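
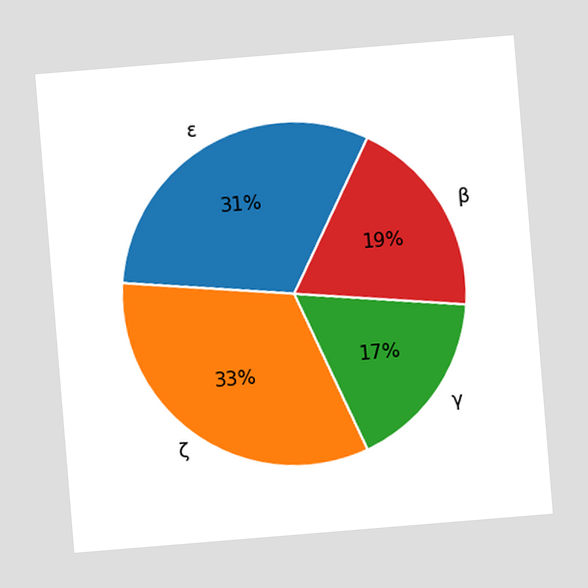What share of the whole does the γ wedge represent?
The chart is tilted about 5° counter-clockwise. The γ slice takes up 17% of the pie.

17%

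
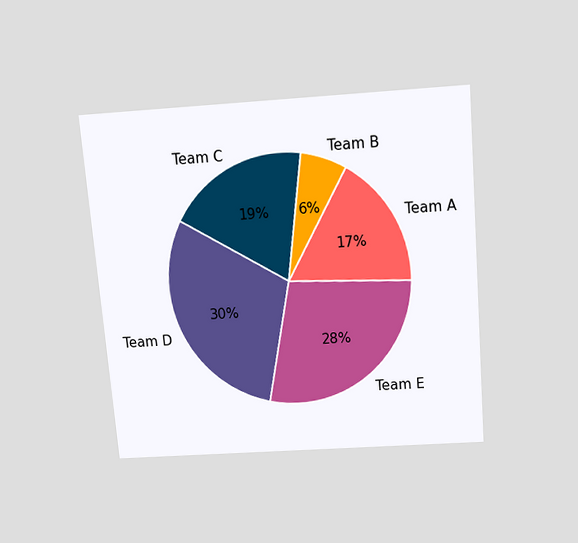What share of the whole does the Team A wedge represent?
17%

The chart is tilted about 5° counter-clockwise and viewed slightly from above. The Team A slice takes up 17% of the pie.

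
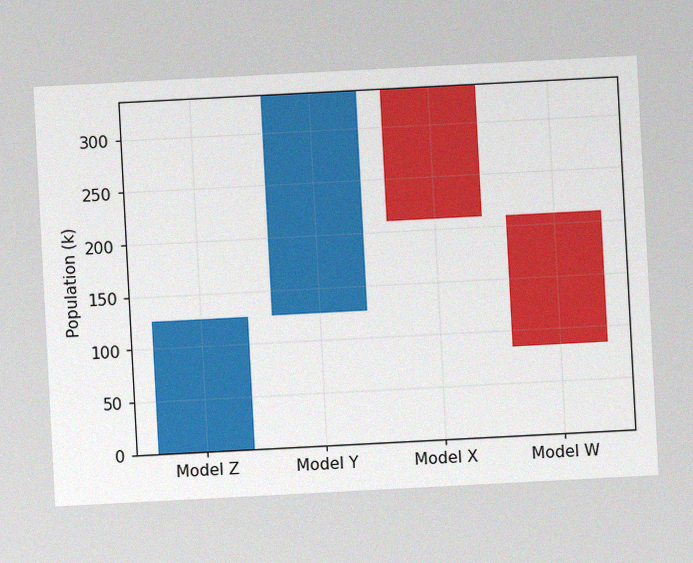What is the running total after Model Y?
336k

The chart is tilted about 3° counter-clockwise, with some photo noise. After Model Y the running total reaches 336k.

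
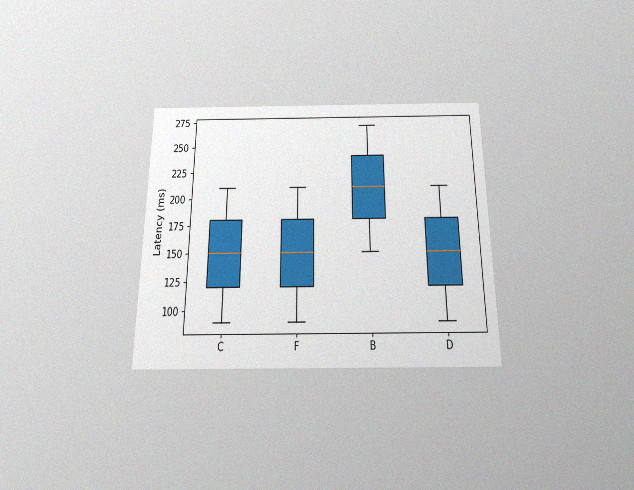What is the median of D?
The chart is viewed slightly from below, with some photo noise. The median line in the D box sits at 150ms.

150ms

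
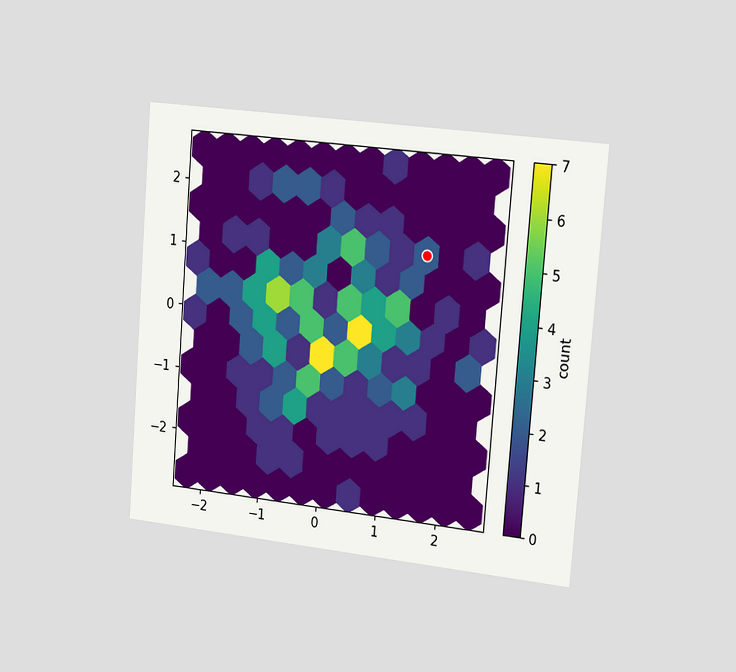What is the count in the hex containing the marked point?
The chart is tilted about 4° clockwise and viewed slightly from the right. The marked hex reads 2 on the colorbar.

2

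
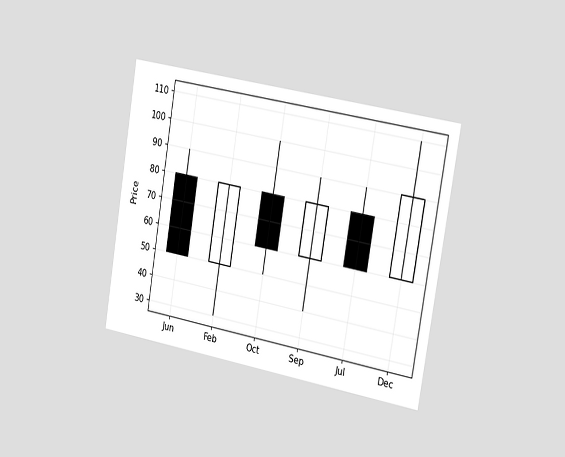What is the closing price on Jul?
The chart is tilted about 10° clockwise and viewed slightly from the right. The Jul candle closes at 60.

60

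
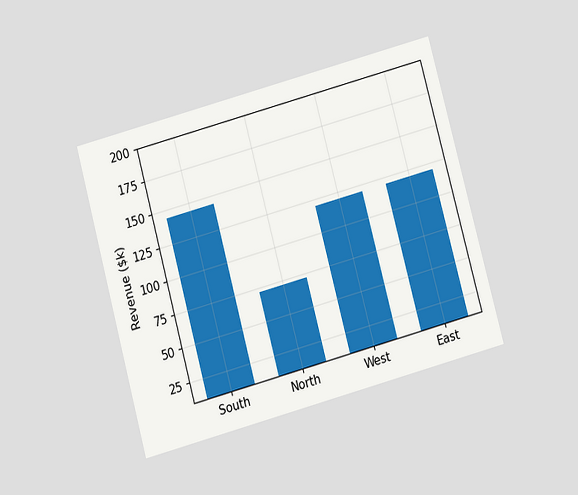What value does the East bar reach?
The chart is tilted about 15° counter-clockwise and viewed slightly from below. Reading along the chart's y-axis, the East bar reaches $120k.

$120k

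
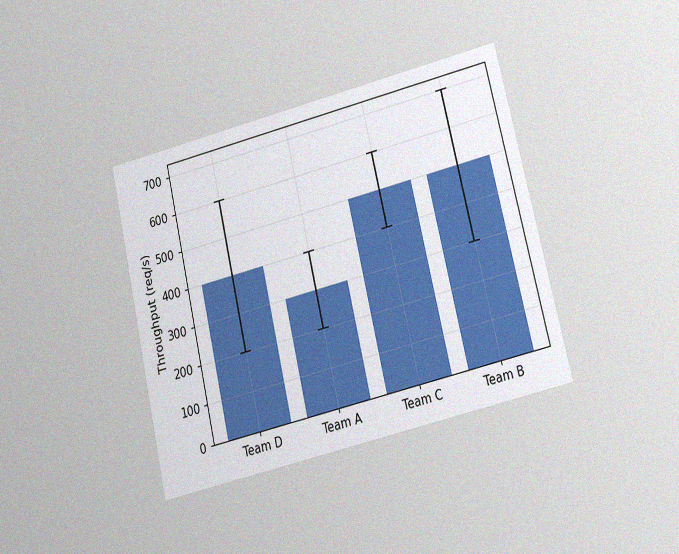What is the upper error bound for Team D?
The chart is tilted about 13° counter-clockwise and viewed at a slight angle, with some photo noise. The Team D bar's upper whisker reaches 600req/s.

600req/s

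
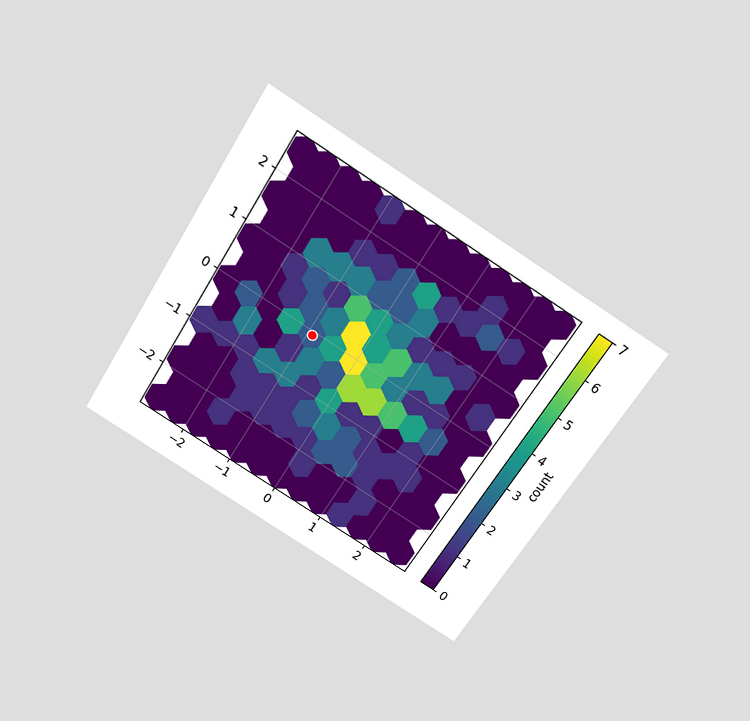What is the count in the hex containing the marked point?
2

The chart is tilted about 32° clockwise and viewed slightly from above. The marked hex reads 2 on the colorbar.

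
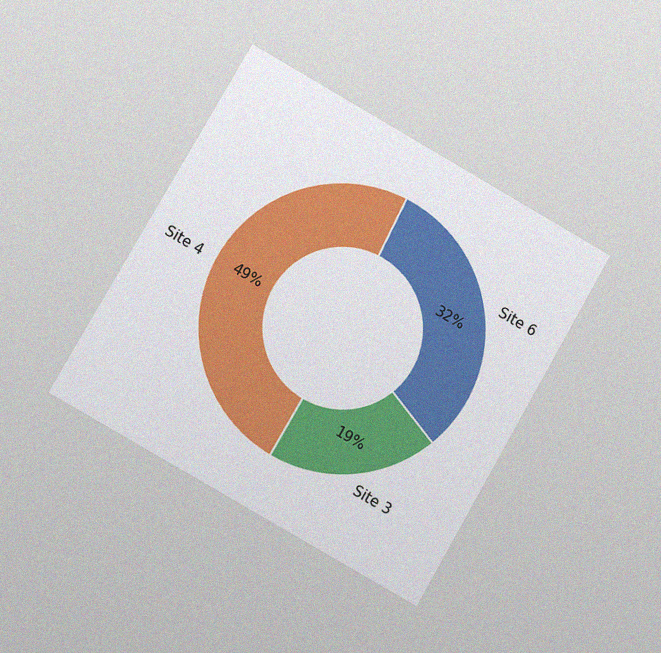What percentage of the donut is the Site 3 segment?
The chart is tilted about 30° clockwise and viewed at a slight angle, with some photo noise. The Site 3 segment takes up 19% of the ring.

19%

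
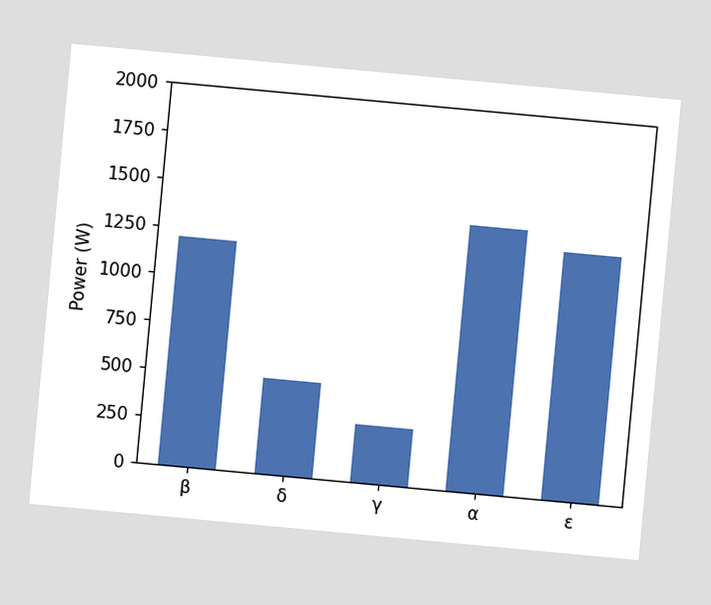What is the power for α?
The chart is tilted about 5° clockwise. Reading along the chart's y-axis, the α bar reaches 1400W.

1400W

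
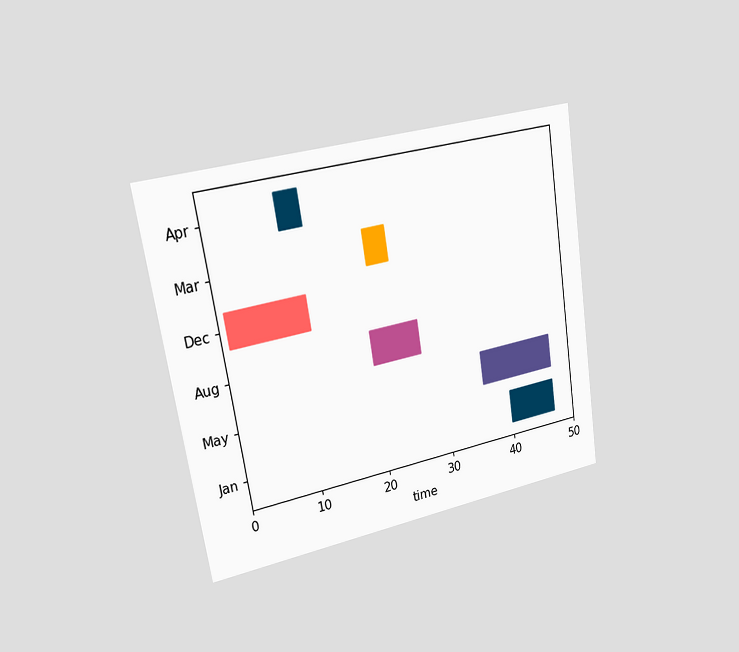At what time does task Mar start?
The chart is tilted about 9° counter-clockwise and viewed slightly from the left. The Mar bar begins at t=21.

21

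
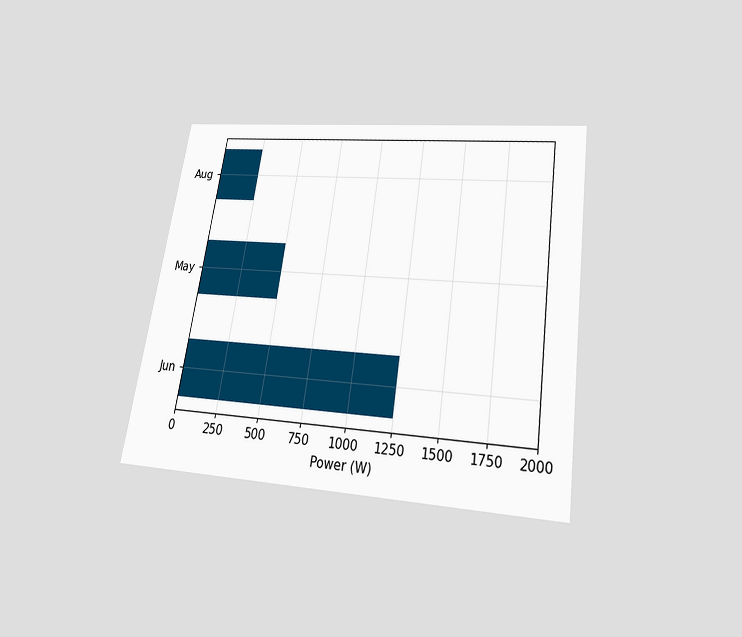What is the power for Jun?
The chart is tilted about 9° clockwise and viewed slightly from below. Reading along the chart's x-axis, the Jun bar reaches 1250W.

1250W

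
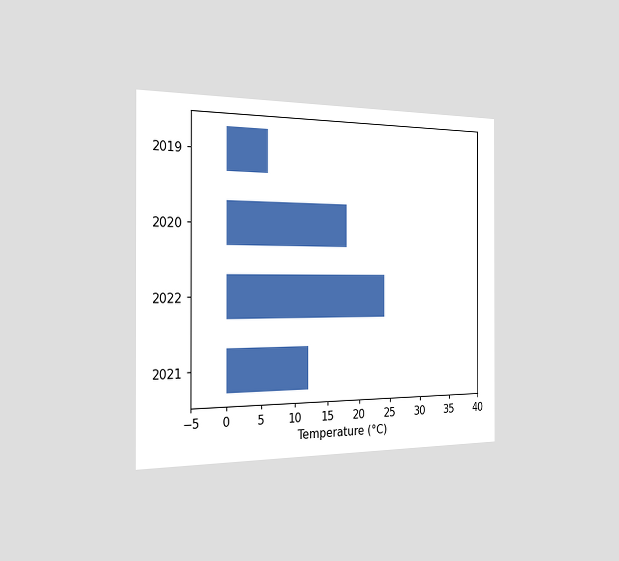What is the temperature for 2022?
The chart is viewed slightly from the left. Reading along the chart's x-axis, the 2022 bar reaches 24°C.

24°C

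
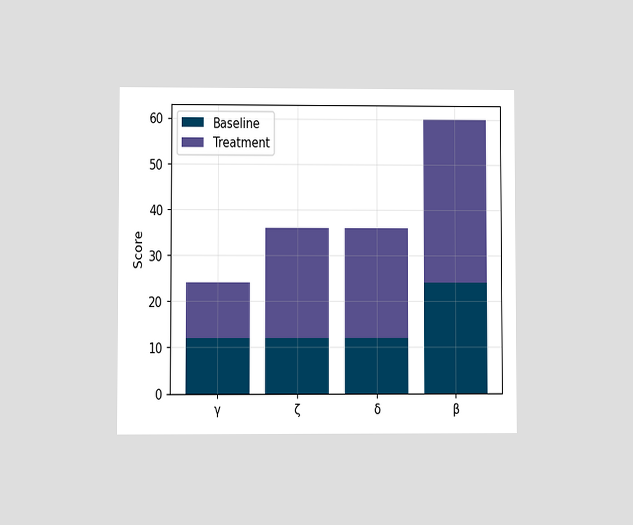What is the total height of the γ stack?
The chart is viewed at a slight angle. The γ stack's top reaches 24 on the y-axis.

24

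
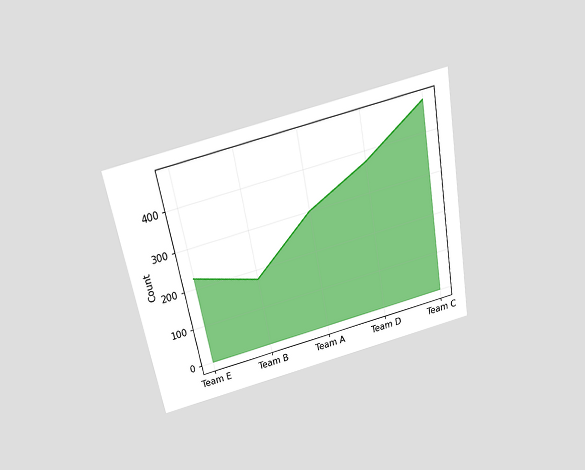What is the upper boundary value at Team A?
300

The chart is tilted about 11° counter-clockwise and viewed slightly from above. At Team A the upper boundary is at 300.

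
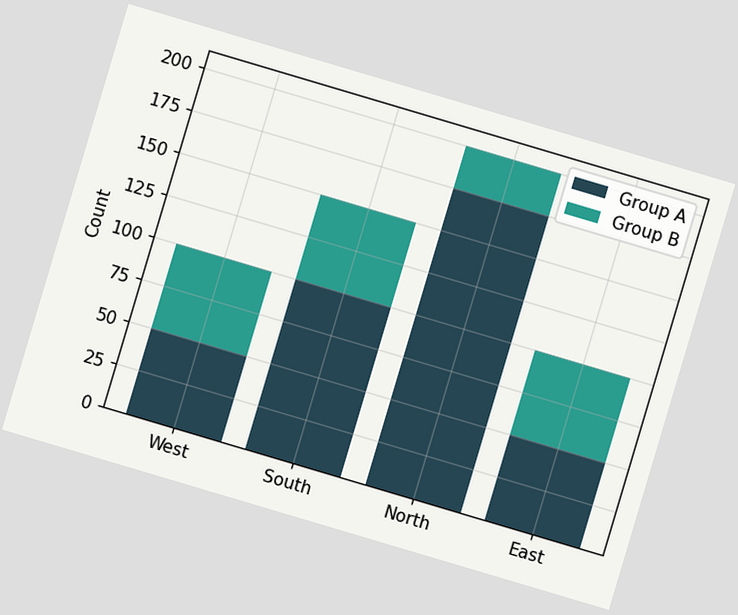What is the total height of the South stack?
The chart is tilted about 17° clockwise. The South stack's top reaches 150 on the y-axis.

150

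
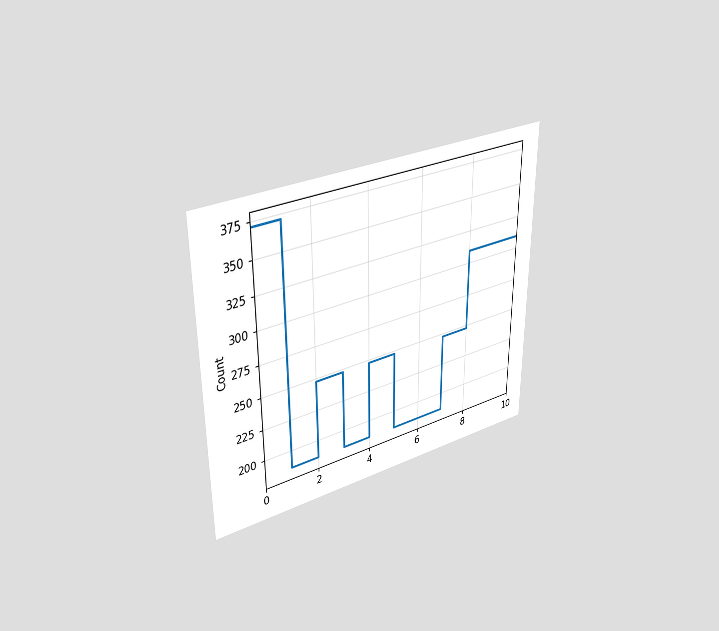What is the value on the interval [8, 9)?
310

The chart is viewed at a slight angle. On [8, 9) the step sits at 310.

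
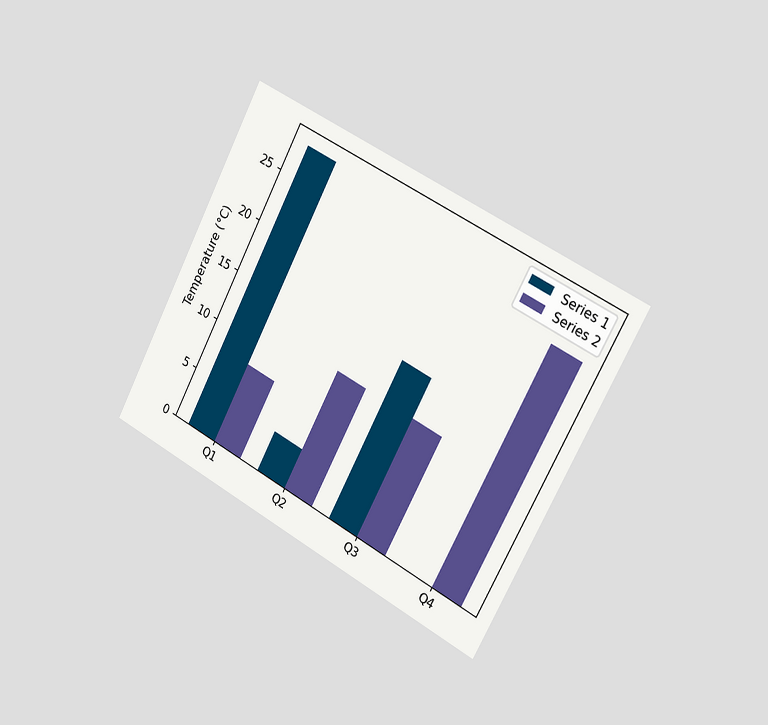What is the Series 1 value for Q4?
0°C

The chart is tilted about 27° clockwise and viewed slightly from the right. The Series 1 bar at Q4 reaches 0°C on the y-axis.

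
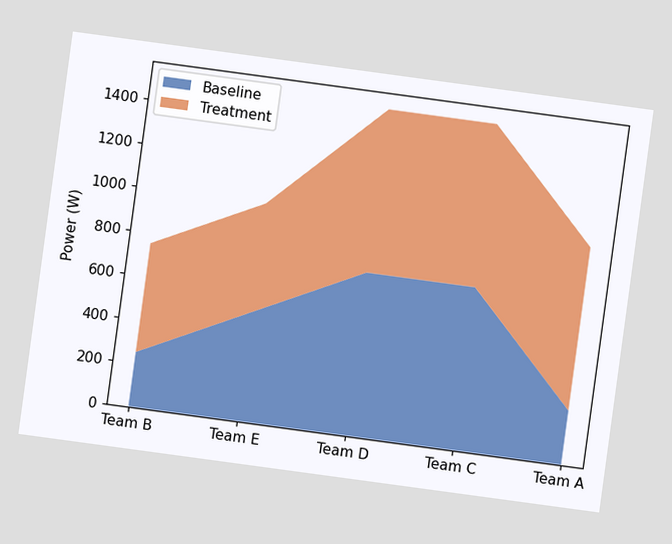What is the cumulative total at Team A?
1000W

The chart is tilted about 8° clockwise. The stacked total at Team A reaches 1000W.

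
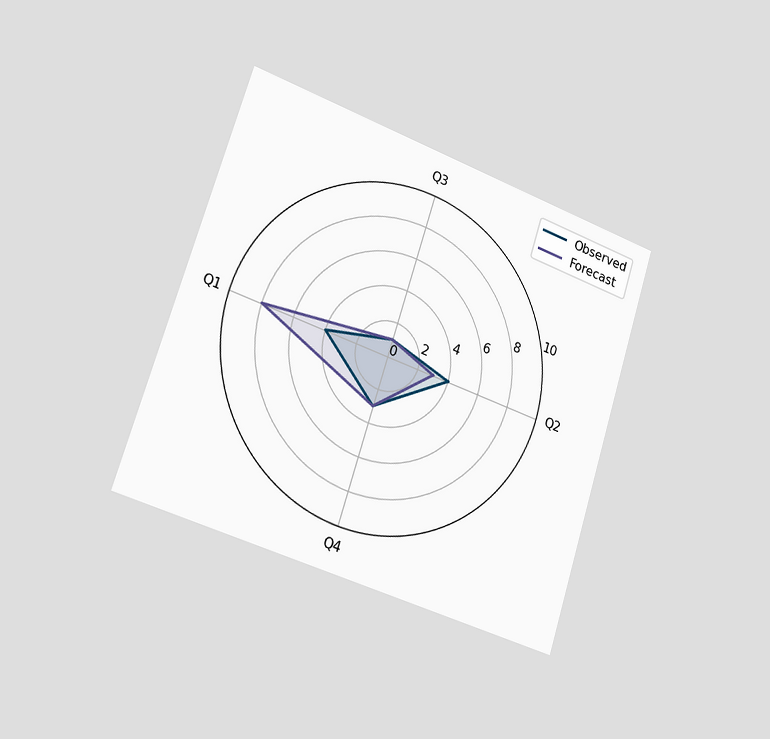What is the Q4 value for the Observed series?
3

The chart is tilted about 17° clockwise and viewed slightly from the left. On the Q4 axis, Observed reaches 3.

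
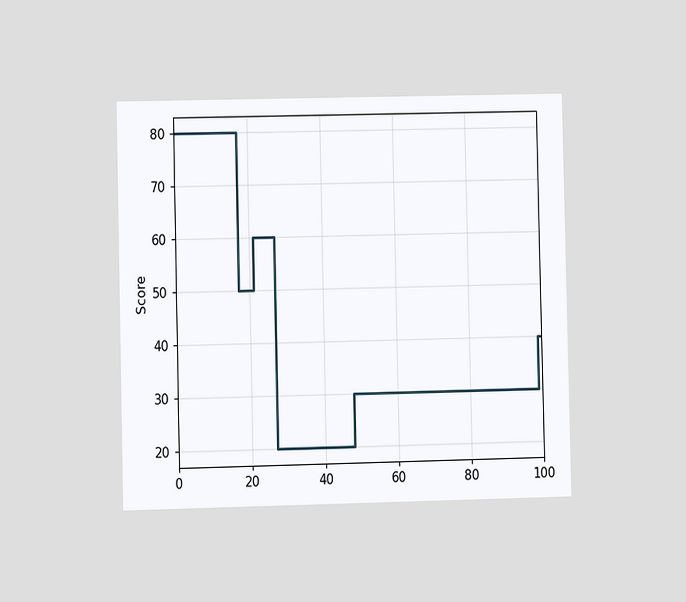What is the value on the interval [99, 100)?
The chart is viewed at a slight angle. On [99, 100) the step sits at 40.

40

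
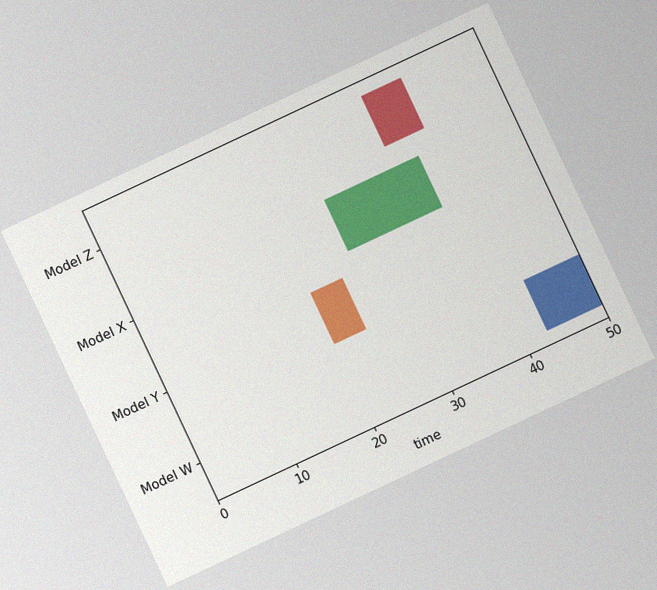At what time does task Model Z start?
The chart is tilted about 25° counter-clockwise, with some photo noise. The Model Z bar begins at t=35.

35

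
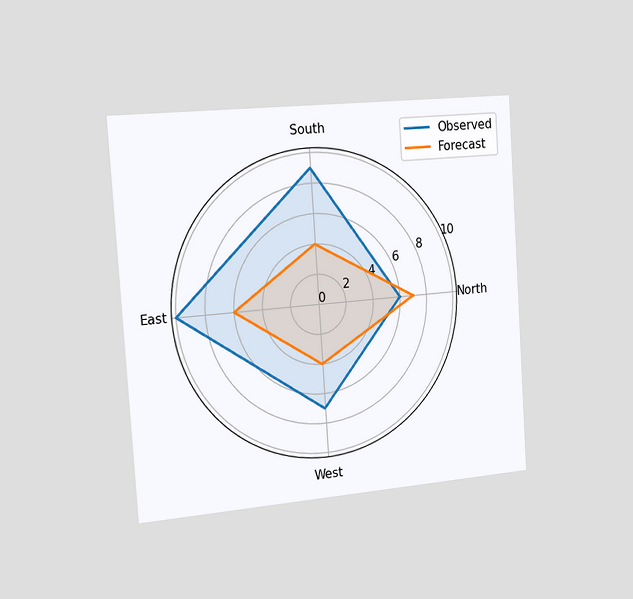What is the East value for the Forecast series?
6

The chart is tilted about 4° counter-clockwise and viewed slightly from the left. On the East axis, Forecast reaches 6.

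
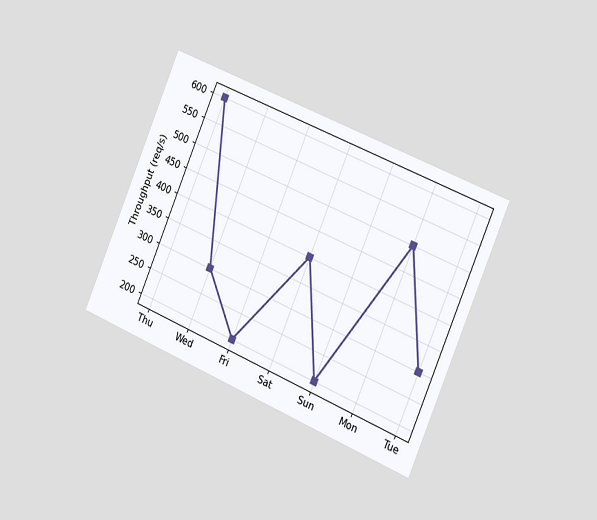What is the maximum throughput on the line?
The chart is tilted about 23° clockwise and viewed slightly from the right. The highest point is at Thu, and reading across to the y-axis gives 600req/s.

600req/s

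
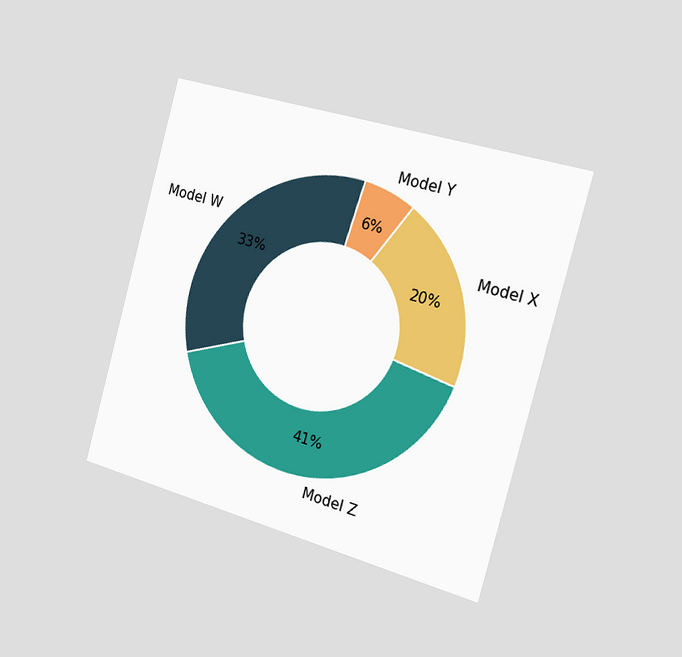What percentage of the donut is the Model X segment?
20%

The chart is tilted about 15° clockwise and viewed slightly from the right. The Model X segment takes up 20% of the ring.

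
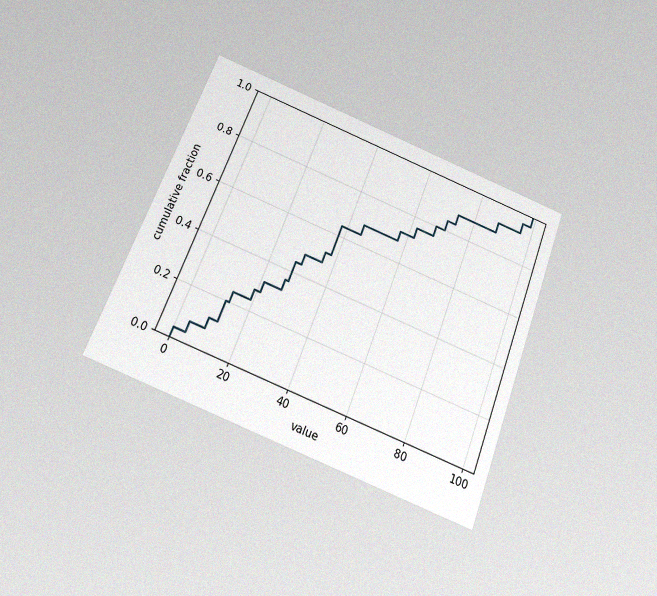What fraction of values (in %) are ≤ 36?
52%

The chart is tilted about 21° clockwise and viewed slightly from below, with some photo noise. At x=36 the ECDF step is at 52%.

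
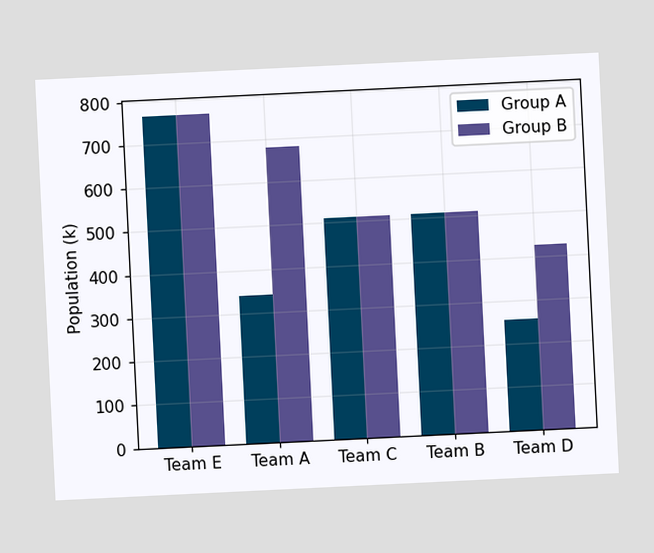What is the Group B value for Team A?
The chart is tilted about 3° counter-clockwise. The Group B bar at Team A reaches 680k on the y-axis.

680k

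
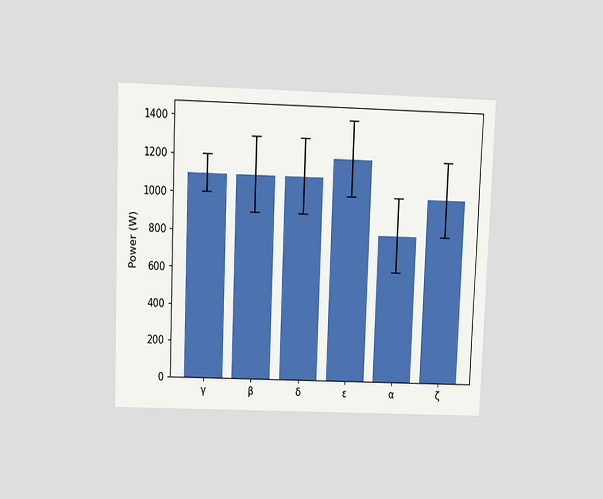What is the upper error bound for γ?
1200W

The chart is tilted about 2° clockwise and viewed slightly from above. The γ bar's upper whisker reaches 1200W.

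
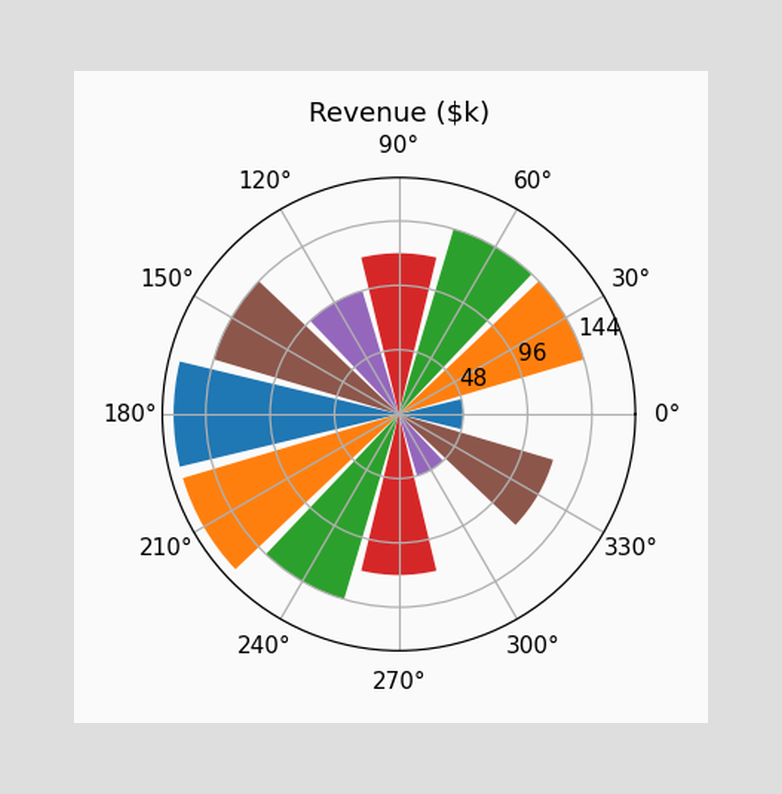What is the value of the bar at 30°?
$144k

The bar at 30° reaches $144k on the radial axis.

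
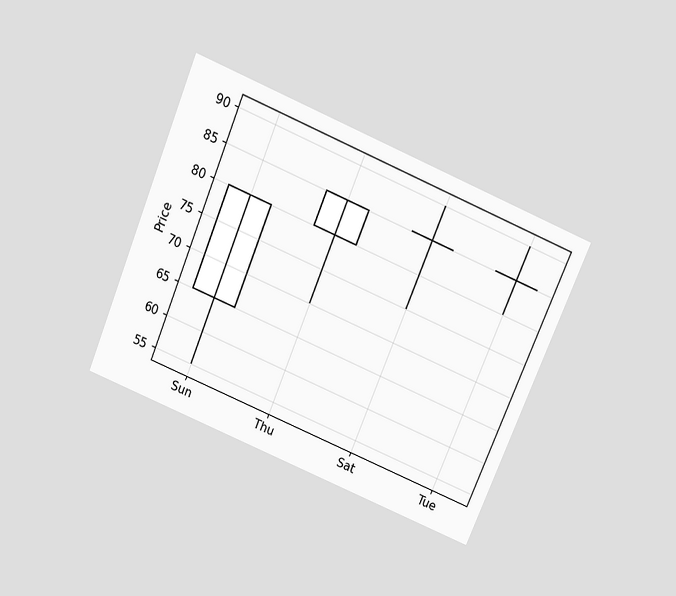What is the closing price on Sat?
85

The chart is tilted about 23° clockwise and viewed slightly from above. The Sat candle closes at 85.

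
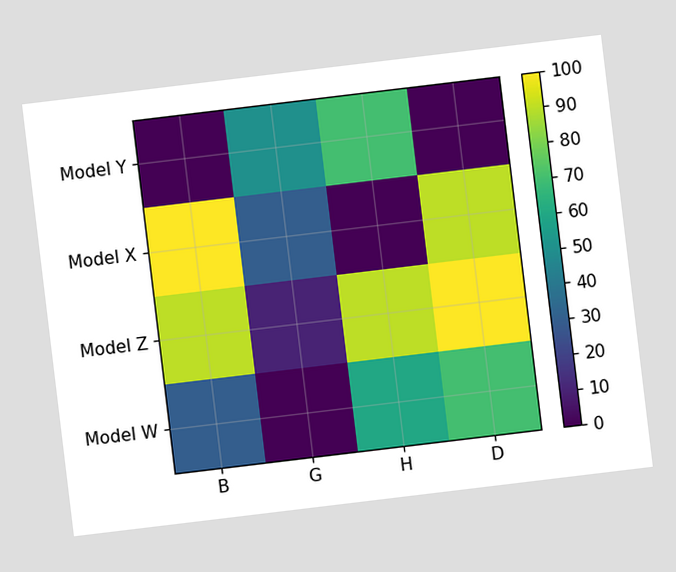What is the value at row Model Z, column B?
90

The chart is tilted about 7° counter-clockwise. Matching cell (Model Z, B) against the colorbar gives 90.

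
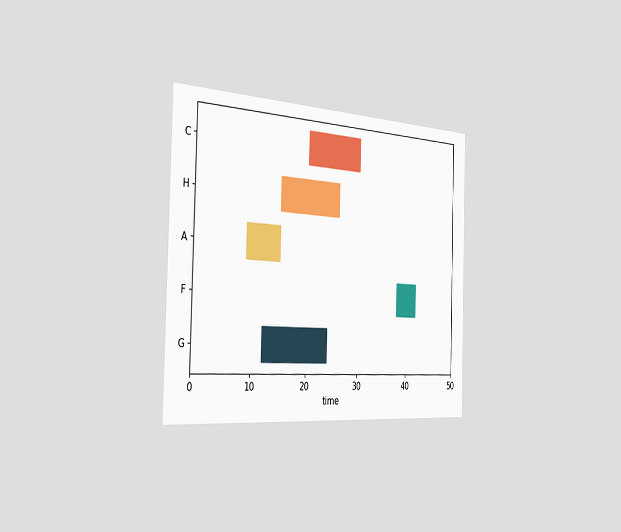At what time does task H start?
The chart is viewed slightly from the left. The H bar begins at t=15.

15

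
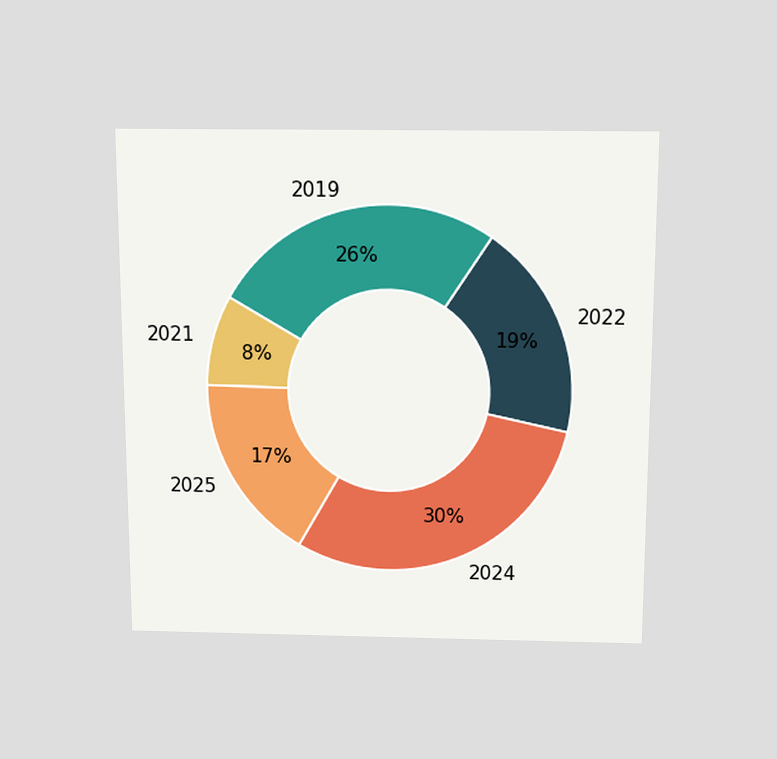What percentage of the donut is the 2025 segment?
17%

The chart is viewed slightly from above. The 2025 segment takes up 17% of the ring.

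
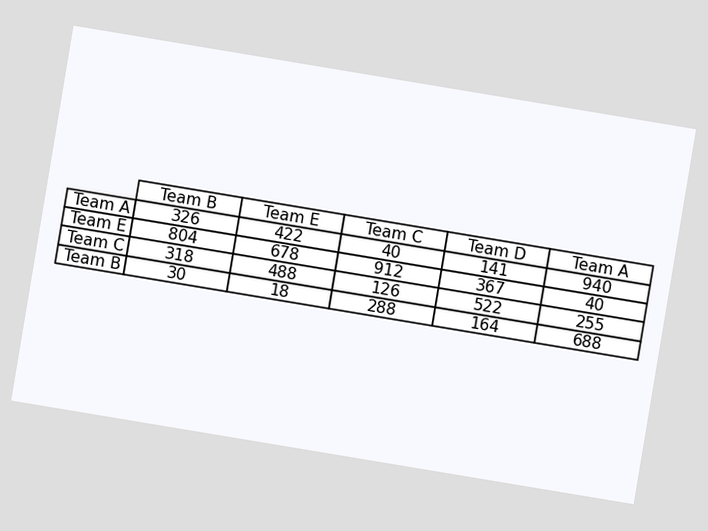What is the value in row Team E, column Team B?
804

The chart is tilted about 9° clockwise. The (Team E, Team B) cell reads 804.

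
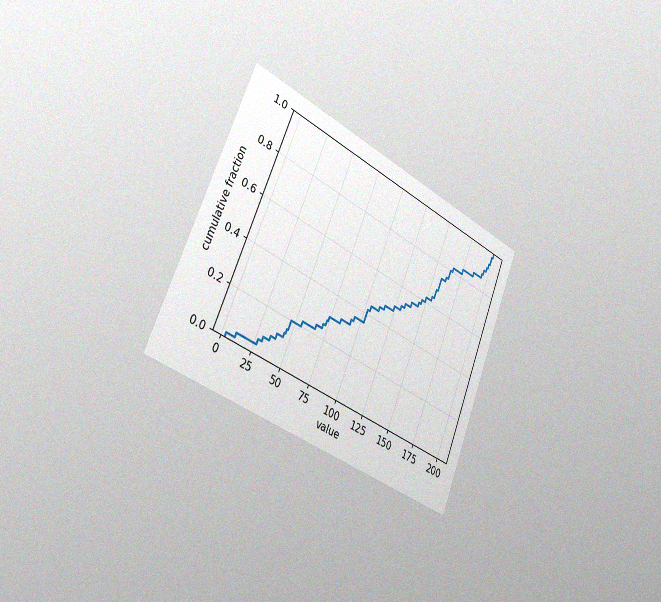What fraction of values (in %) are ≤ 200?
100%

The chart is tilted about 22° clockwise and viewed slightly from the left, with some photo noise. At x=200 the ECDF step is at 100%.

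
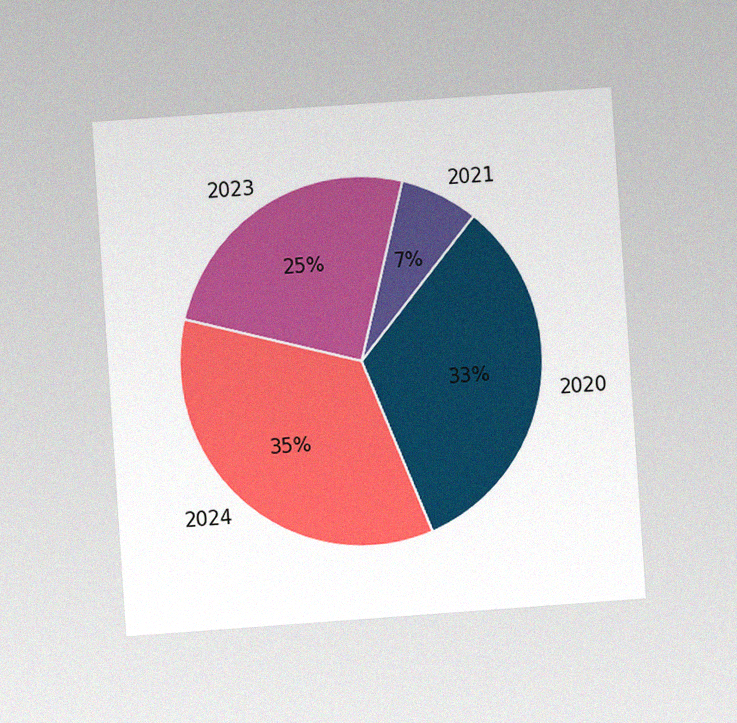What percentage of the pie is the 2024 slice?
The chart is tilted about 4° counter-clockwise and viewed at a slight angle, with some photo noise. The 2024 slice takes up 35% of the pie.

35%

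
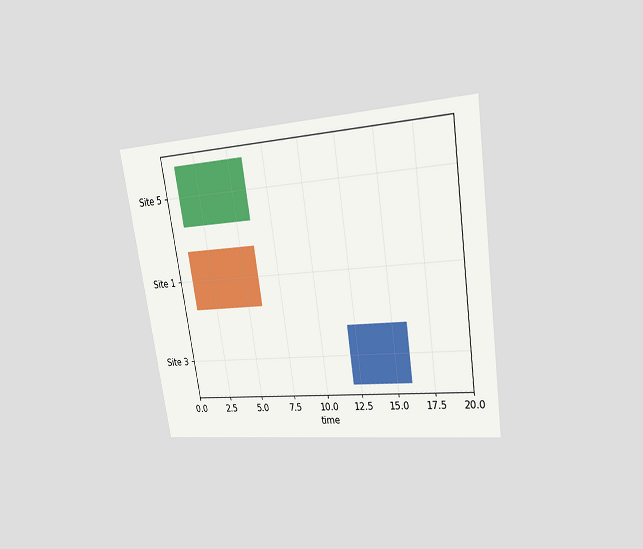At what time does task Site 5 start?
1

The chart is tilted about 9° counter-clockwise and viewed at a slight angle. The Site 5 bar begins at t=1.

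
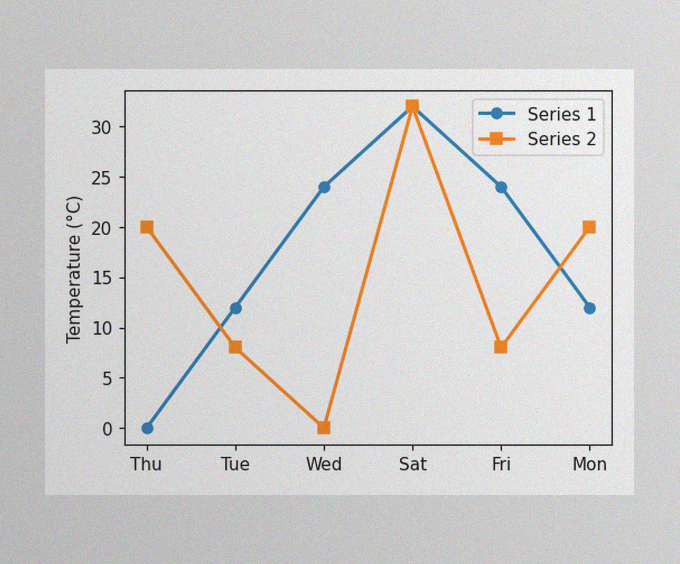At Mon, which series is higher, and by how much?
The image has some photo noise and uneven lighting. At Mon, Series 2 sits above the other line by 8°C.

Series 2, by 8°C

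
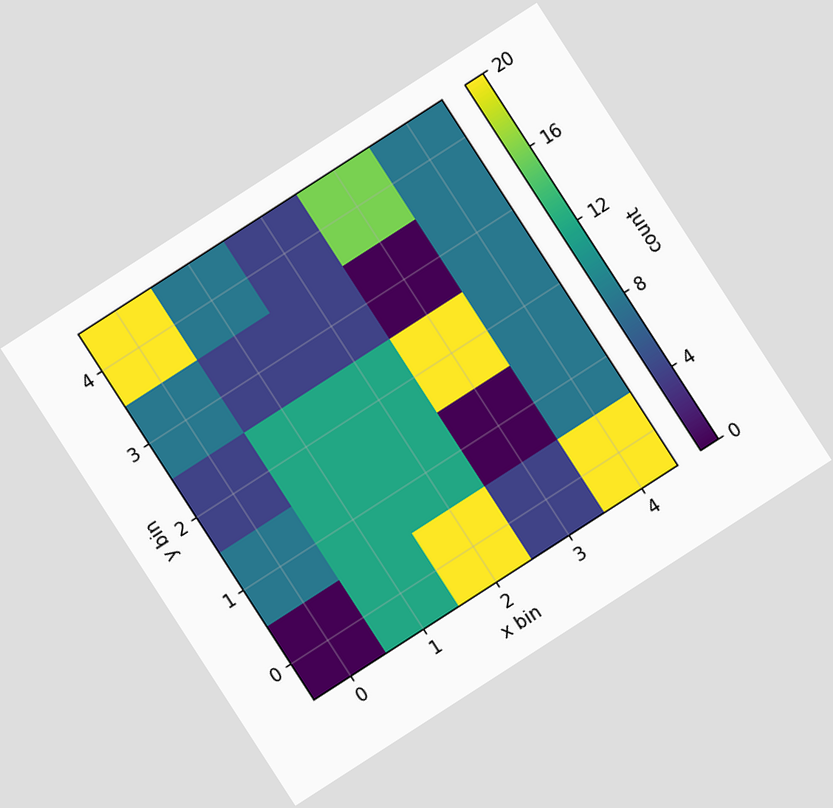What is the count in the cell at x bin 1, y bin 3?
4

The chart is tilted about 33° counter-clockwise. Matching the cell (1, 3) against the colorbar gives 4.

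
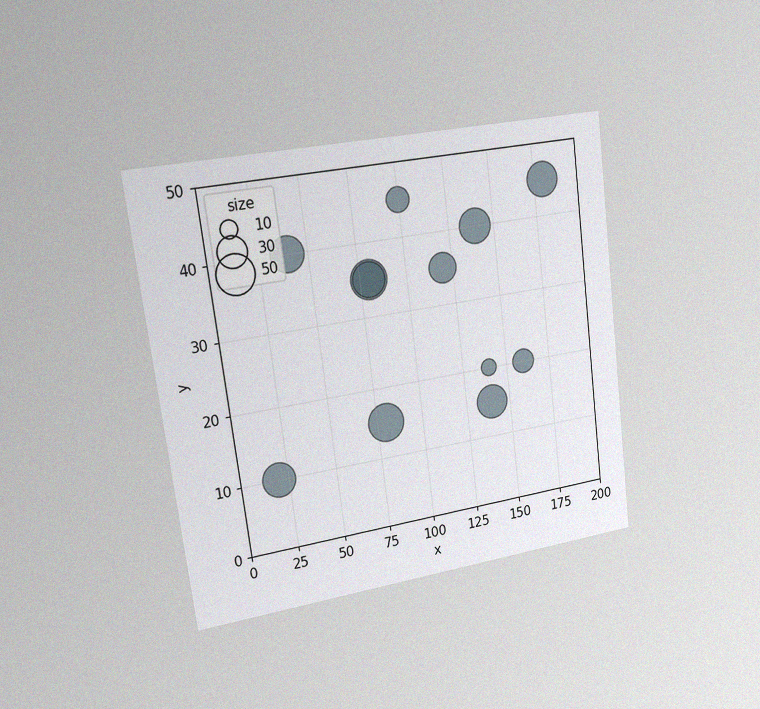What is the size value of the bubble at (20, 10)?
The chart is tilted about 7° counter-clockwise and viewed slightly from the left, with some photo noise. Matching the bubble at (20, 10) against the size legend gives 40.

40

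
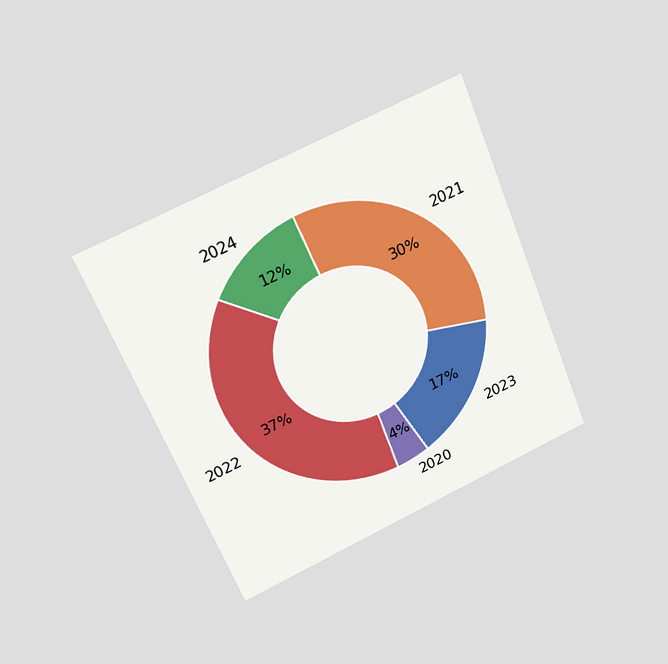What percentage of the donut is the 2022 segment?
37%

The chart is tilted about 22° counter-clockwise and viewed at a slight angle. The 2022 segment takes up 37% of the ring.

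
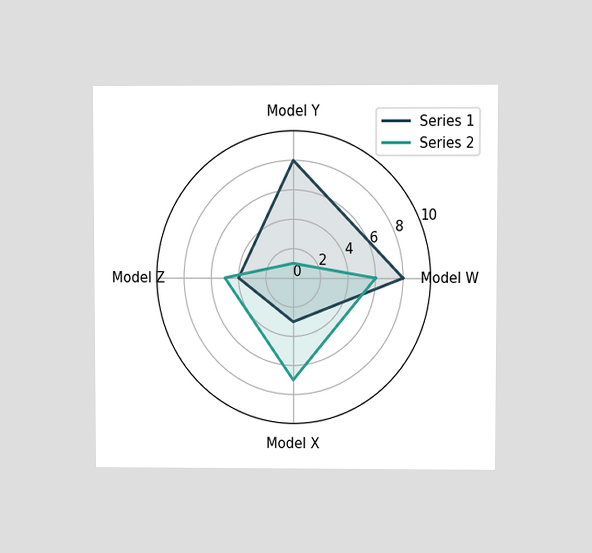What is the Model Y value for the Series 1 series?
The chart is viewed at a slight angle. On the Model Y axis, Series 1 reaches 8.

8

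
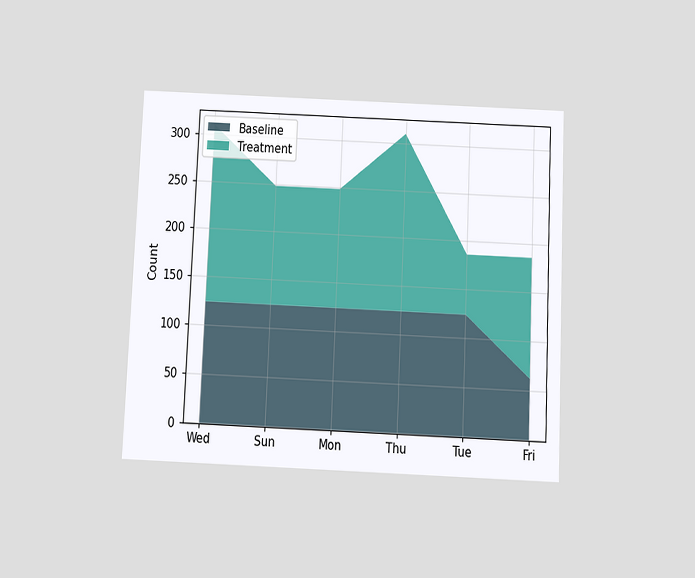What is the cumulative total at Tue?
The chart is tilted about 3° clockwise and viewed slightly from below. The stacked total at Tue reaches 186.

186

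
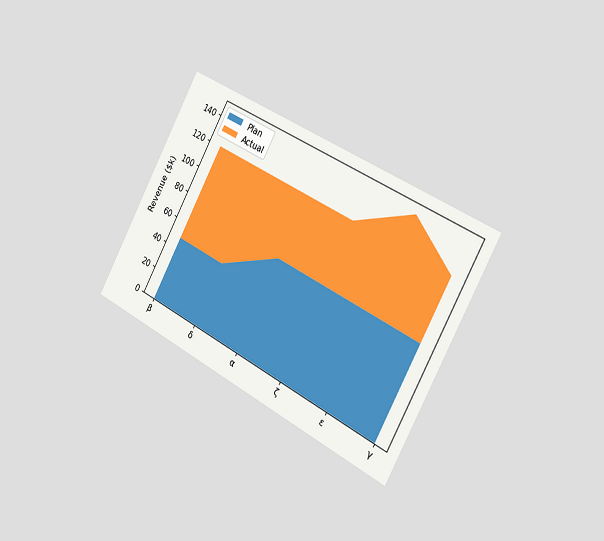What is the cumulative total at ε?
The chart is tilted about 28° clockwise and viewed slightly from the right. The stacked total at ε reaches $144k.

$144k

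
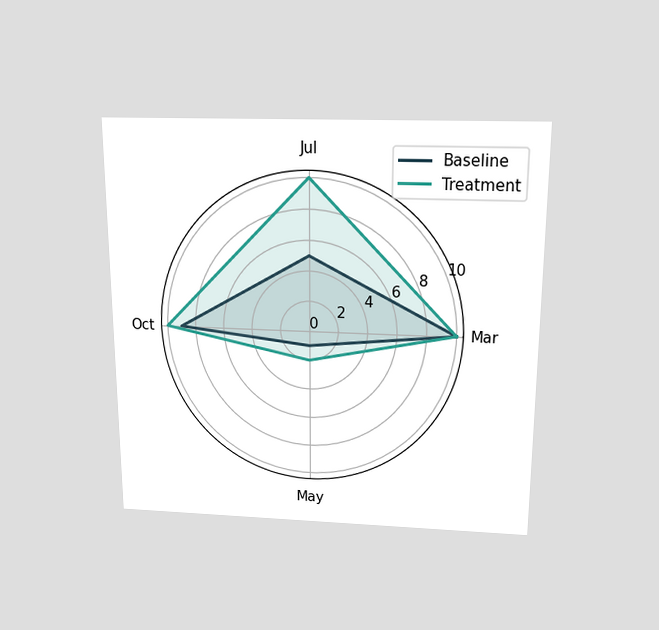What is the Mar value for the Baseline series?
The chart is viewed slightly from above. On the Mar axis, Baseline reaches 10.

10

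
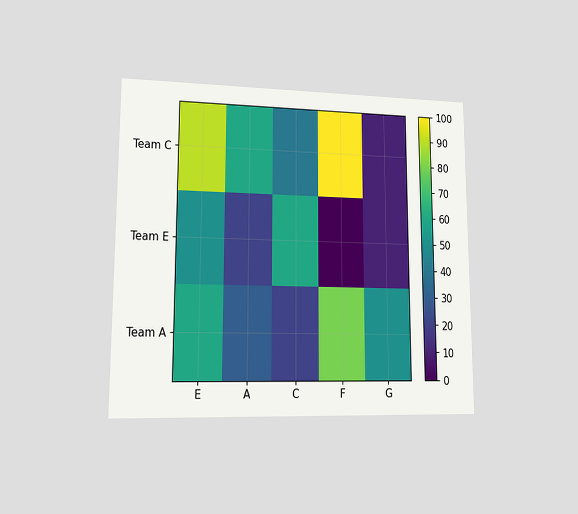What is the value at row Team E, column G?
The chart is viewed at a slight angle. Matching cell (Team E, G) against the colorbar gives 10.

10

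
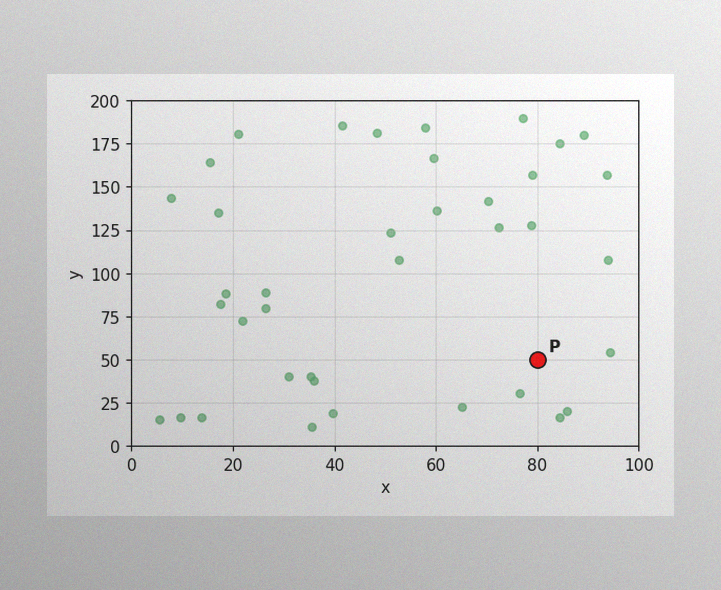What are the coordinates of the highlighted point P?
The image has some photo noise and uneven lighting. Following the gridlines from P to each axis, P sits at (80, 50).

(80, 50)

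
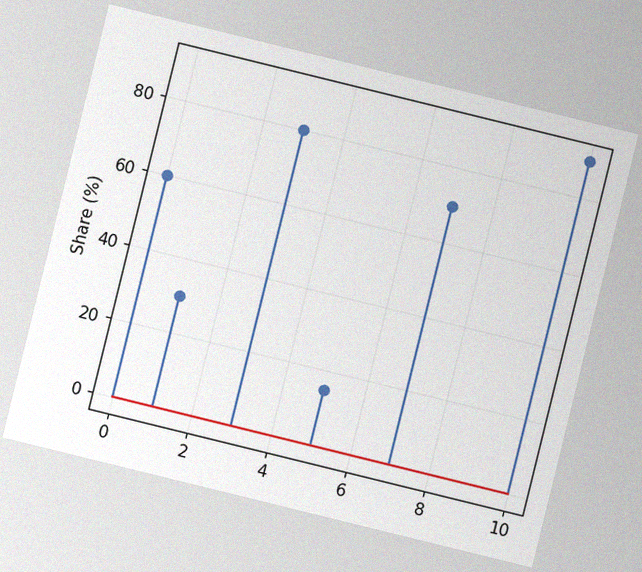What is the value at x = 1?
30%

The chart is tilted about 14° clockwise, with some photo noise. The stem at x=1 reaches 30%.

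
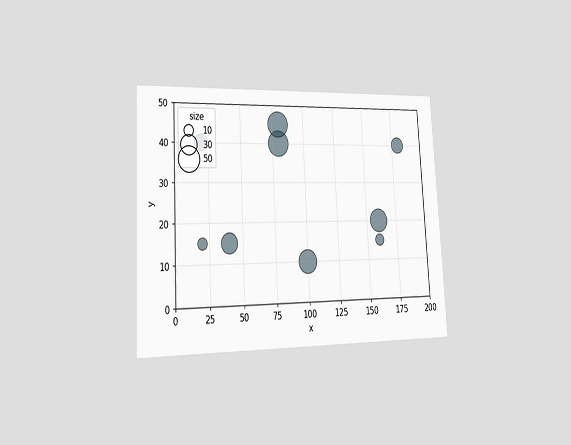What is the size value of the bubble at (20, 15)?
The chart is tilted about 3° counter-clockwise and viewed slightly from the left. Matching the bubble at (20, 15) against the size legend gives 10.

10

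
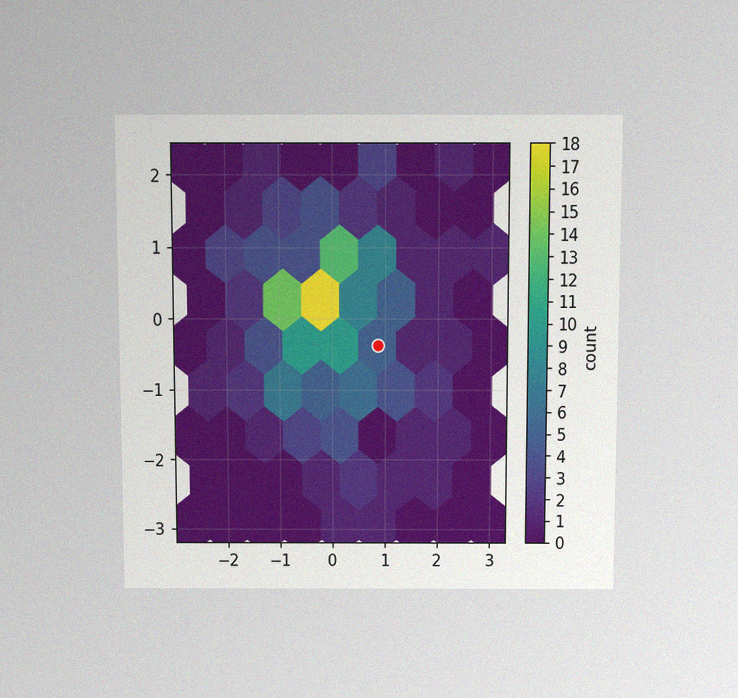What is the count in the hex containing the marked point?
5

The chart is viewed slightly from above, with some photo noise. The marked hex reads 5 on the colorbar.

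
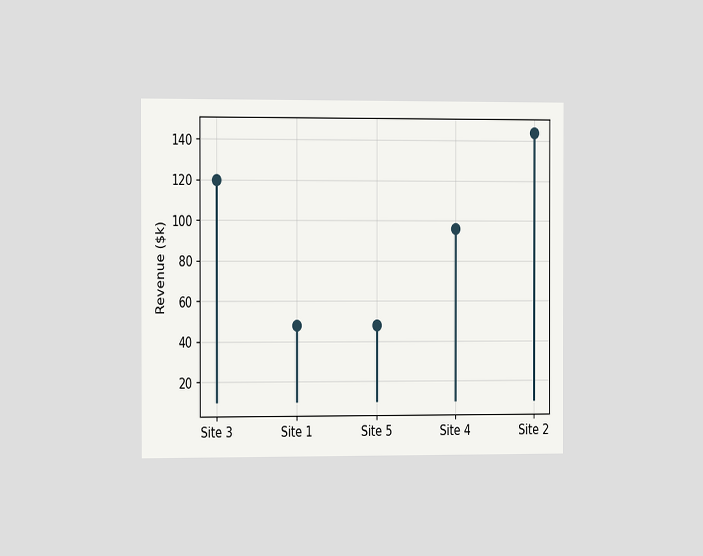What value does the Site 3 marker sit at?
$120k

The chart is viewed slightly from the left. The Site 3 marker sits at $120k.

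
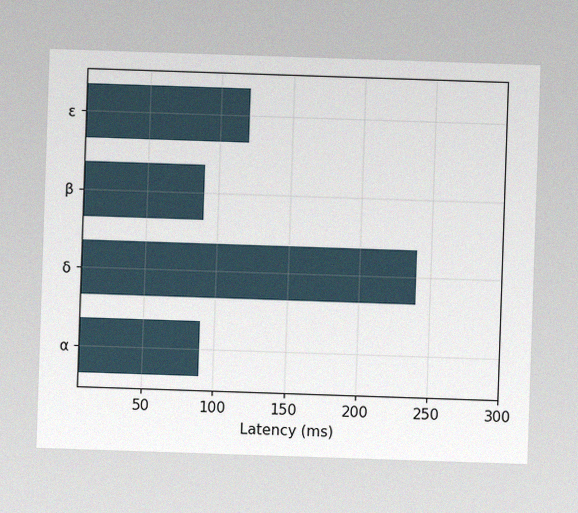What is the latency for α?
The image has some photo noise and uneven lighting. Reading along the chart's x-axis, the α bar reaches 90ms.

90ms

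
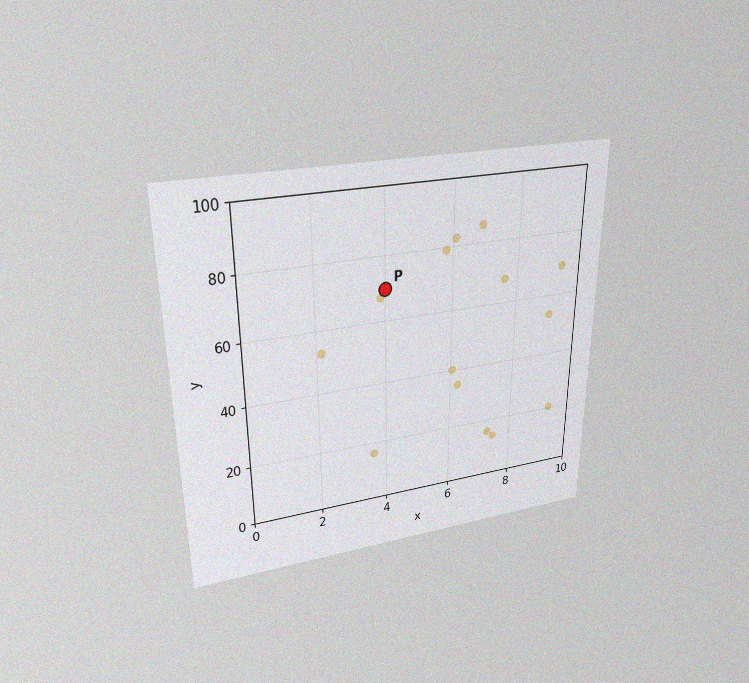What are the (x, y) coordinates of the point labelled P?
(4, 70)

The chart is viewed slightly from above, with some photo noise. Following the gridlines from P to each axis, P sits at (4, 70).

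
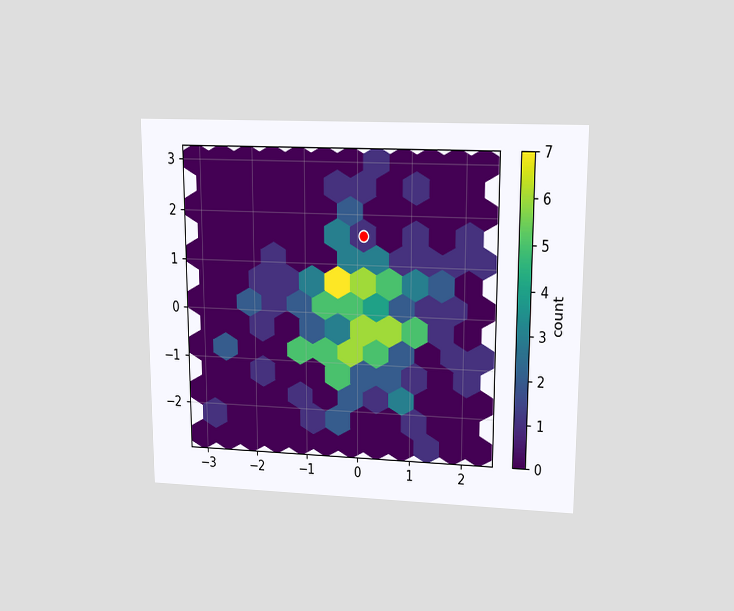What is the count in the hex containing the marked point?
1

The chart is viewed at a slight angle. The marked hex reads 1 on the colorbar.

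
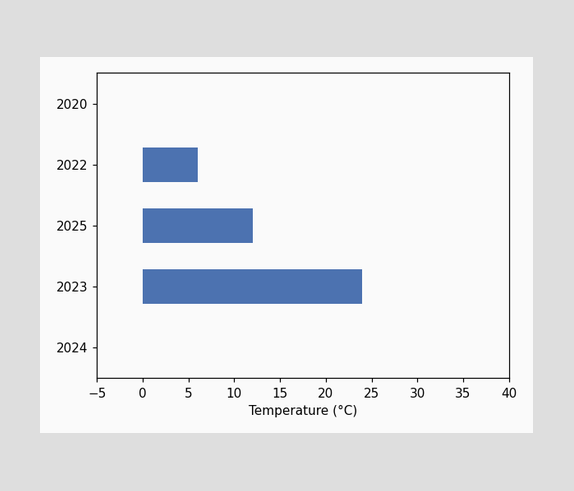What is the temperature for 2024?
0°C

Reading along the chart's x-axis, the 2024 bar reaches 0°C.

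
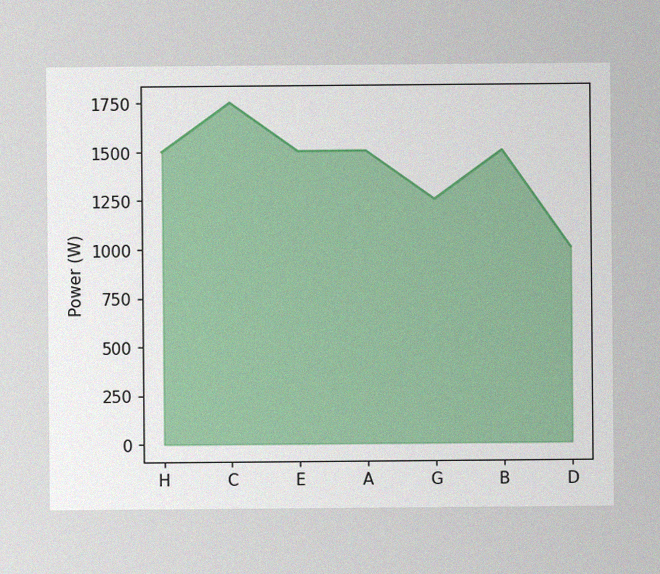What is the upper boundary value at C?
1750W

The image has some photo noise and uneven lighting. At C the upper boundary is at 1750W.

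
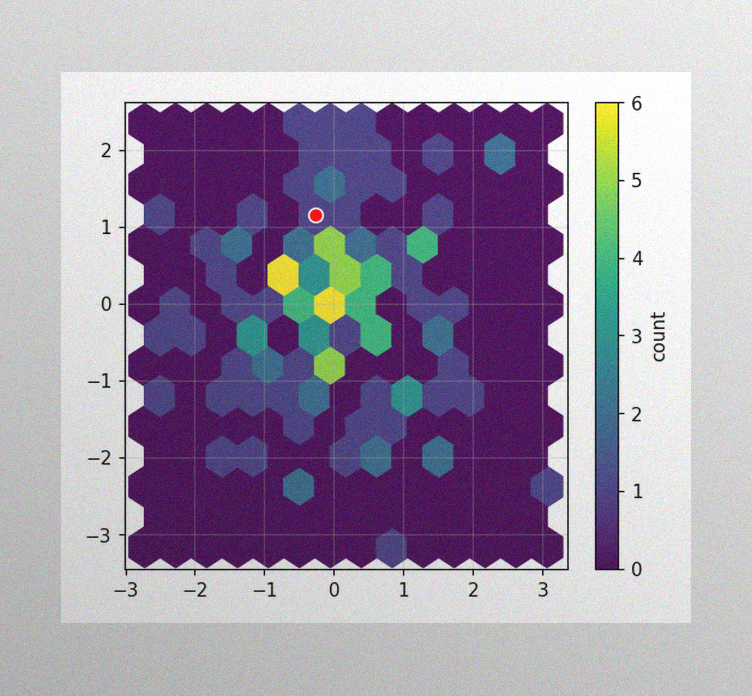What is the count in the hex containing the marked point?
The image has some photo noise and uneven lighting. The marked hex reads 1 on the colorbar.

1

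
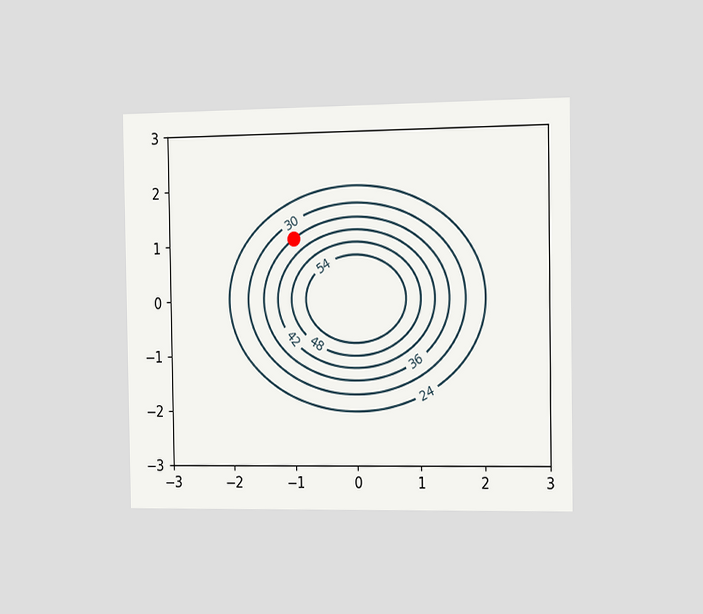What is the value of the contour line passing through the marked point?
The chart is viewed slightly from the right. The marked point sits on the contour labelled 36.

36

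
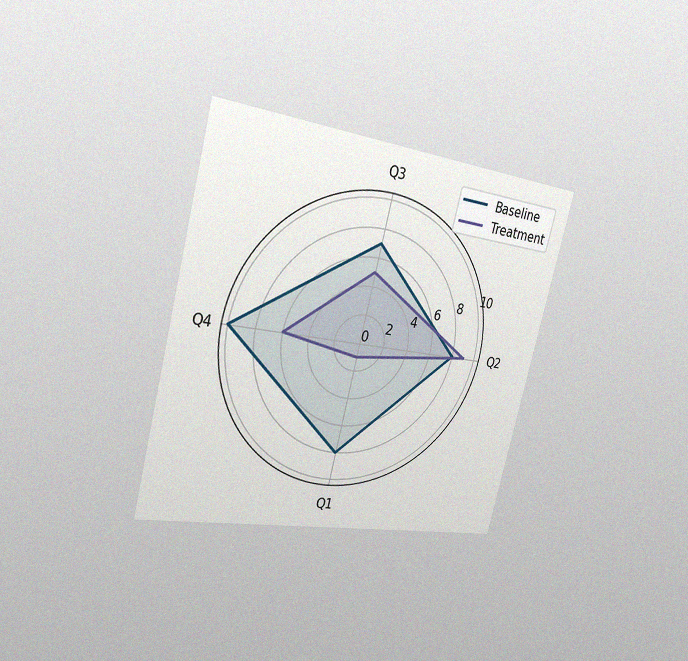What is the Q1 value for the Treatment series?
1

The chart is tilted about 14° clockwise and viewed slightly from the left, with some photo noise. On the Q1 axis, Treatment reaches 1.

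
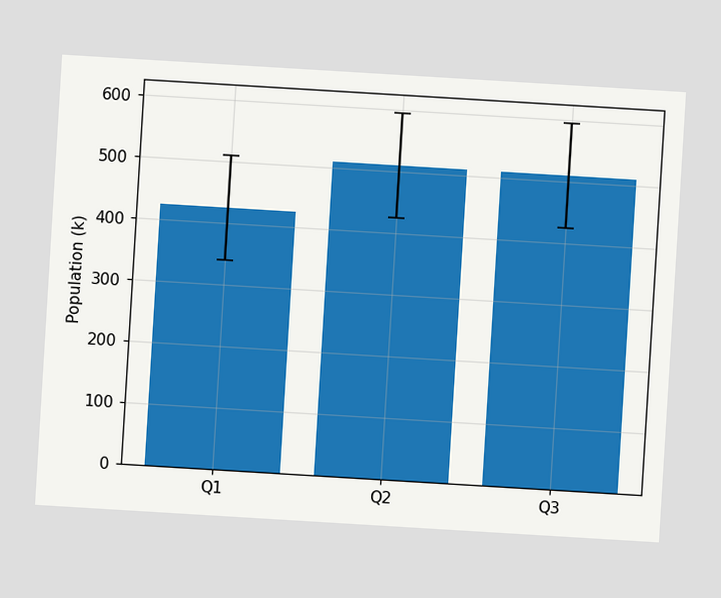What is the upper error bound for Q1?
The chart is tilted about 3° clockwise. The Q1 bar's upper whisker reaches 510k.

510k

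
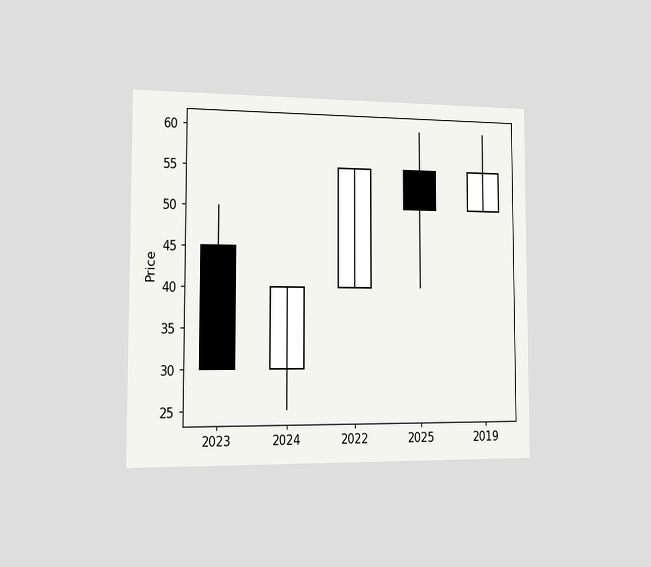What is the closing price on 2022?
The chart is viewed slightly from the left. The 2022 candle closes at 55.

55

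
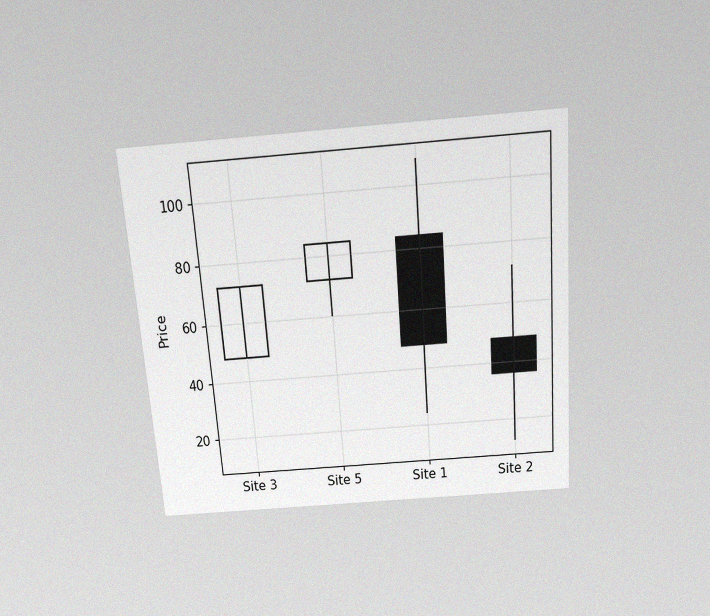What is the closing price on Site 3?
The chart is tilted about 4° counter-clockwise and viewed slightly from above, with some photo noise. The Site 3 candle closes at 72.

72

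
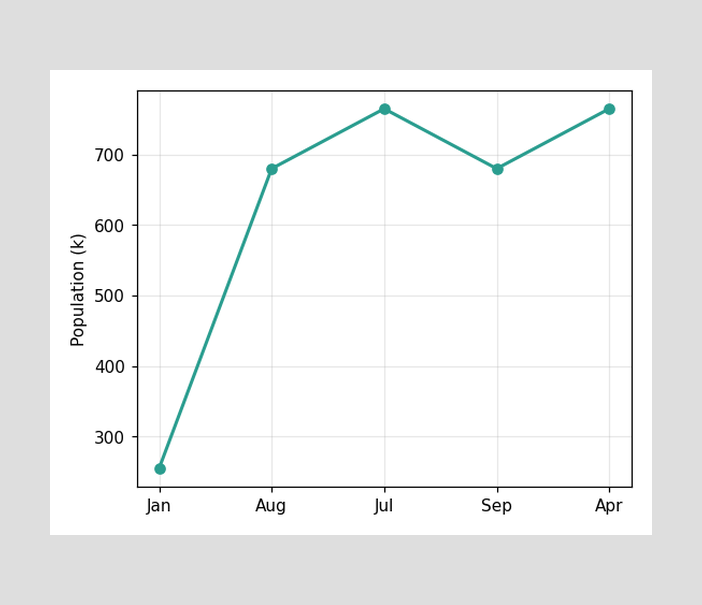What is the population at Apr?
765k

At Apr, the line is at 765k.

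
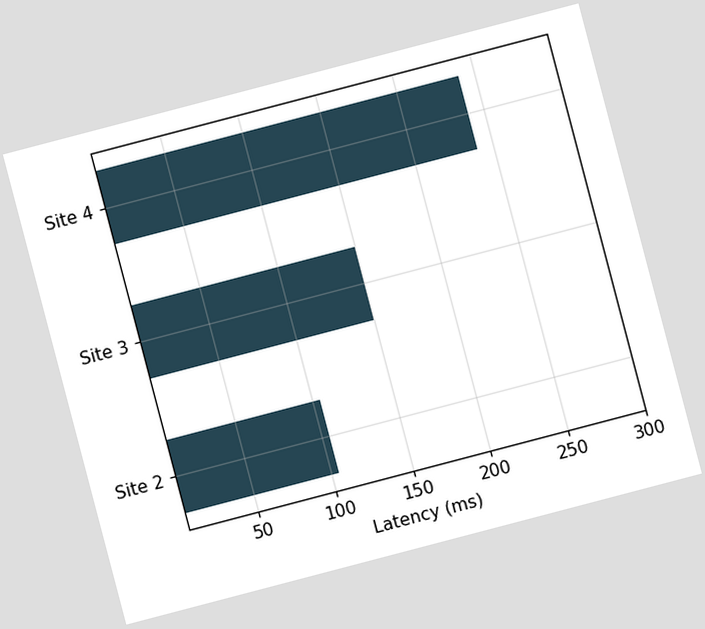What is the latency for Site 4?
240ms

The chart is tilted about 15° counter-clockwise. Reading along the chart's x-axis, the Site 4 bar reaches 240ms.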